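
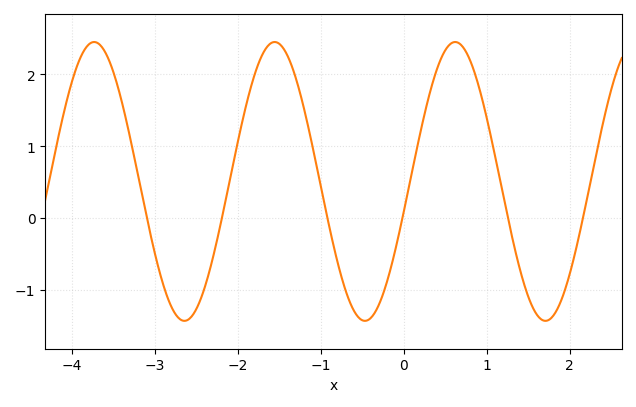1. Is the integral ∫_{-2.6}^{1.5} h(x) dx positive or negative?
positive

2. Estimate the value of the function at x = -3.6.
2.32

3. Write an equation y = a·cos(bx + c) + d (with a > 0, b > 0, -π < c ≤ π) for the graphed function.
y = 1.94cos(2.89x - 1.79) + 0.51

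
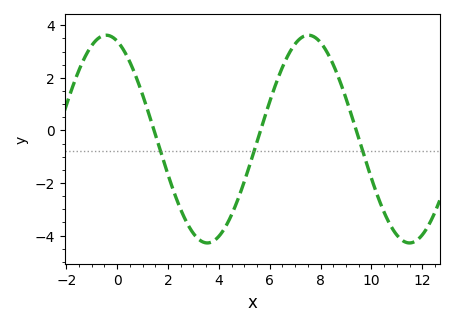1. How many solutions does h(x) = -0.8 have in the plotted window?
3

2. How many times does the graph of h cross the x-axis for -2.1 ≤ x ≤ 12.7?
3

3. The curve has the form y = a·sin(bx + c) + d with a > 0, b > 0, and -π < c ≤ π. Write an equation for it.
y = 3.95sin(0.79x + 1.9) - 0.33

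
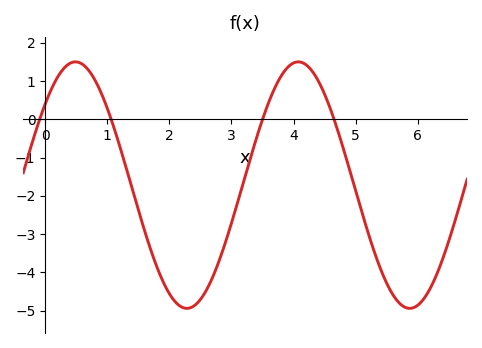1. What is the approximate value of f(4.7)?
-0.2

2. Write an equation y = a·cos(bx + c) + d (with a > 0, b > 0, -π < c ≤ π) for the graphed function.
y = 3.22cos(1.8x - 0.85) - 1.72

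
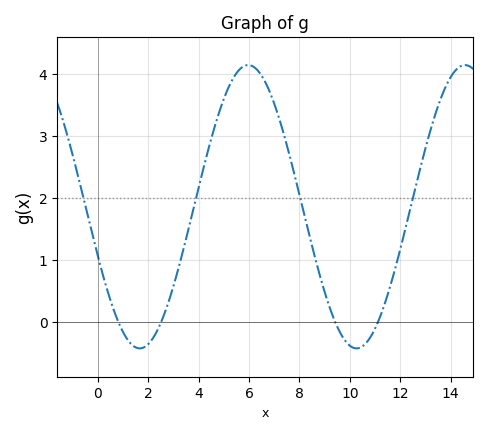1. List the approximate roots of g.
0.805, 2.51, 9.41, 11.1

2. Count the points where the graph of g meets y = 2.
4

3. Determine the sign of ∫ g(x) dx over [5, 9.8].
positive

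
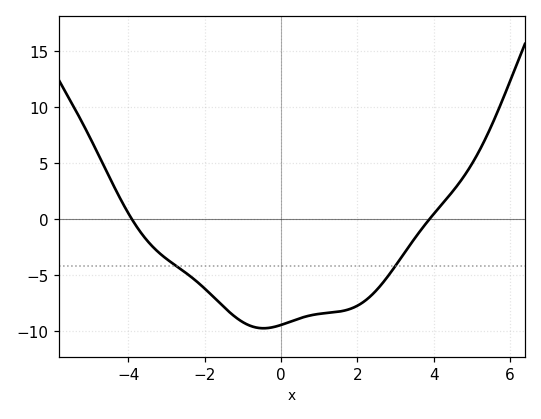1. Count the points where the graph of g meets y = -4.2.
2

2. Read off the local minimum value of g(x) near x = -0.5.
-9.5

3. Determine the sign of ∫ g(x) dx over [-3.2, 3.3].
negative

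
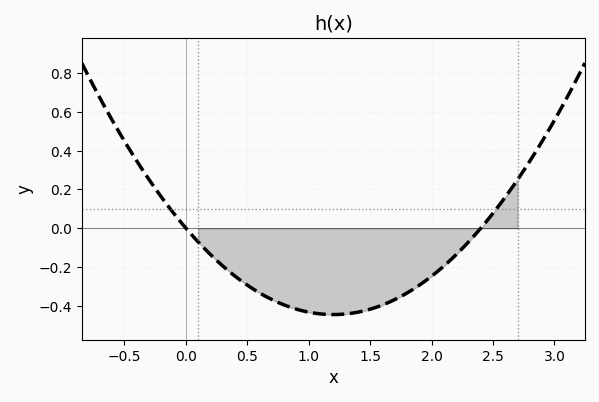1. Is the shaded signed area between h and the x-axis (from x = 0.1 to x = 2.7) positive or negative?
negative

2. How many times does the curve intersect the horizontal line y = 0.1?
2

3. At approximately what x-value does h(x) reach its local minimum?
1.2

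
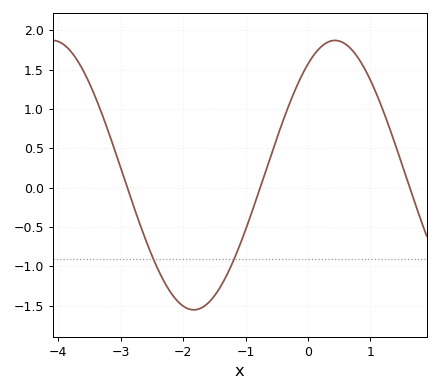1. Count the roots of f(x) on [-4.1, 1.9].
3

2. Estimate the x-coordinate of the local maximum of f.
0.432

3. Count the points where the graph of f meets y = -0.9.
2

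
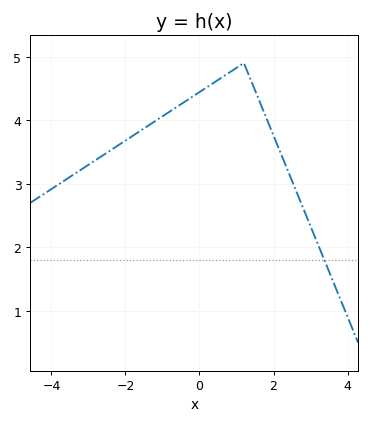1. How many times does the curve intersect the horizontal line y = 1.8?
1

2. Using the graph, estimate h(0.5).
4.6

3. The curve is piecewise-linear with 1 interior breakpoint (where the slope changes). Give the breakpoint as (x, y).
(1.2, 4.9)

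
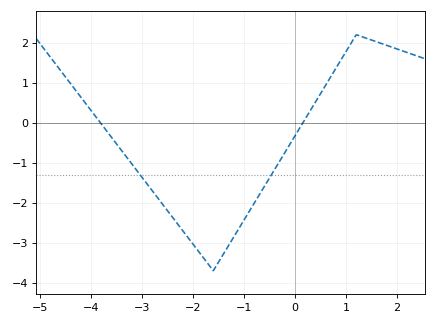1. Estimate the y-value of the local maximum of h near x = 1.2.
2.2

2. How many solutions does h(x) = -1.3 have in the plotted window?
2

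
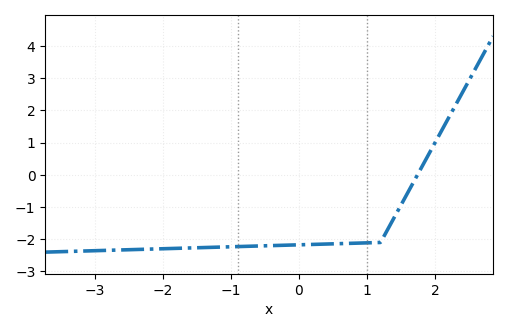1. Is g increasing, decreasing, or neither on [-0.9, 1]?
increasing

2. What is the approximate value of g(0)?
-2.17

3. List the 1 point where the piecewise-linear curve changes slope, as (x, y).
(1.2, -2.1)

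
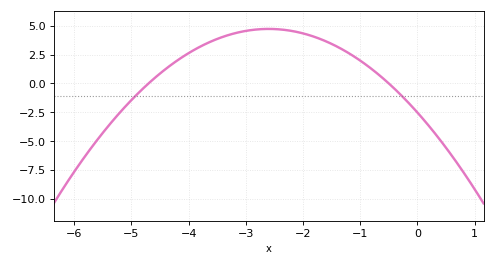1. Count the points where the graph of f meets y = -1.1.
2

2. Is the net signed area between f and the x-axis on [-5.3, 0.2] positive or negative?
positive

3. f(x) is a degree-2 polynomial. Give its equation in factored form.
y = -1.07(x + 4.7)(x + 0.5)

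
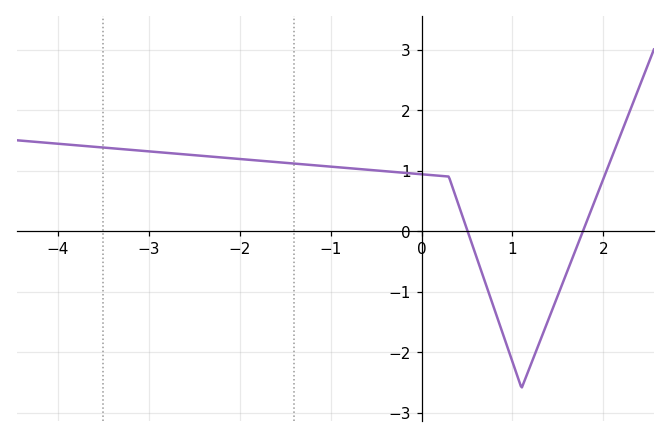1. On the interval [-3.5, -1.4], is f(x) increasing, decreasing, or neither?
decreasing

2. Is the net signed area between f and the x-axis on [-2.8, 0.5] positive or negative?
positive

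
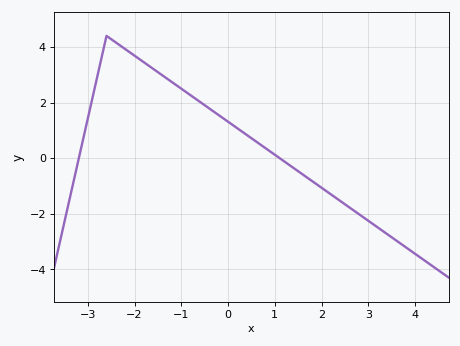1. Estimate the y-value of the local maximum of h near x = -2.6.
4.4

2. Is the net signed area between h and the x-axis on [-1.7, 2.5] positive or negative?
positive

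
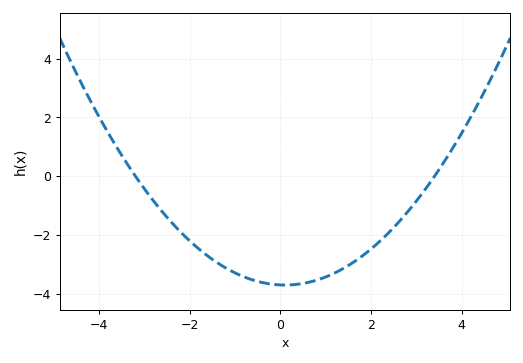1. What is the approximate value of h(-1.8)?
-2.48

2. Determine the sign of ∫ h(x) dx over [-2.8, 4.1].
negative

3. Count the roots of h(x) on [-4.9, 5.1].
2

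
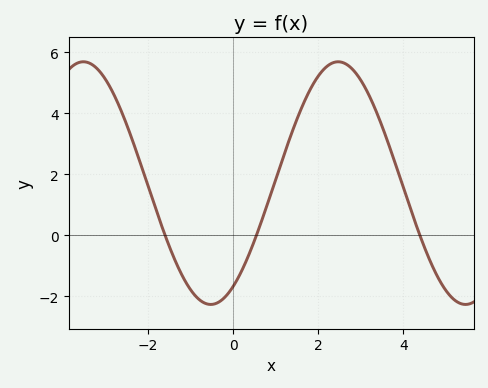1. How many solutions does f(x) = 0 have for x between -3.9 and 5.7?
3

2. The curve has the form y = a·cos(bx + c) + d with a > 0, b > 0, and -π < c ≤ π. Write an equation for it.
y = 3.98cos(1.1x - 2.6) + 1.71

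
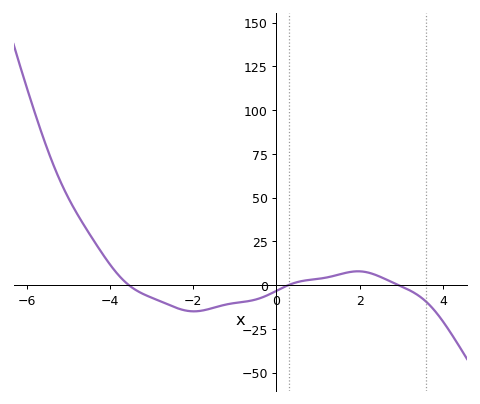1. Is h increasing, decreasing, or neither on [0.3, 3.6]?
neither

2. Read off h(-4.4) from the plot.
25.9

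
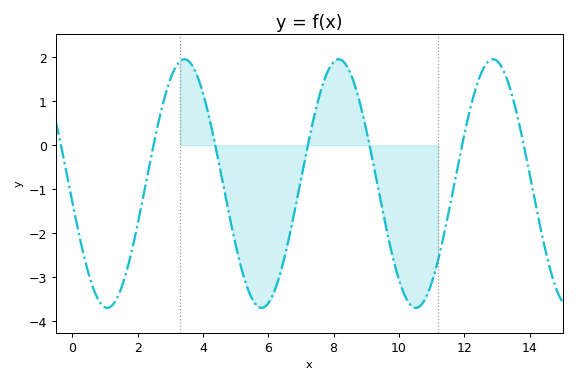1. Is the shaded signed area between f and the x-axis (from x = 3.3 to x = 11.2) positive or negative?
negative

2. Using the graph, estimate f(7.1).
-0.398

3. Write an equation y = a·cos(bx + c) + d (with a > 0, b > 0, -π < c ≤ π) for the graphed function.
y = 2.83cos(1.33x + 1.72) - 0.87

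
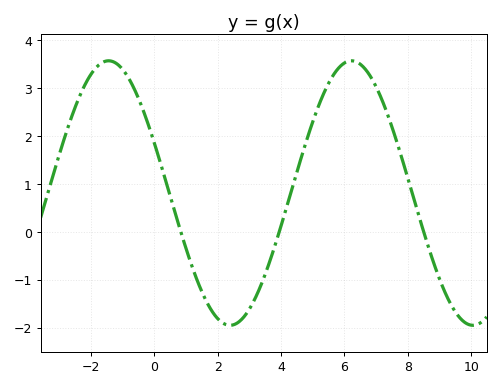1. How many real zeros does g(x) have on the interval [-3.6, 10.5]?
3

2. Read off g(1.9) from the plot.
-1.73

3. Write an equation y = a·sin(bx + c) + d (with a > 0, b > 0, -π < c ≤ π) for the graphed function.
y = 2.76sin(0.82x + 2.75) + 0.81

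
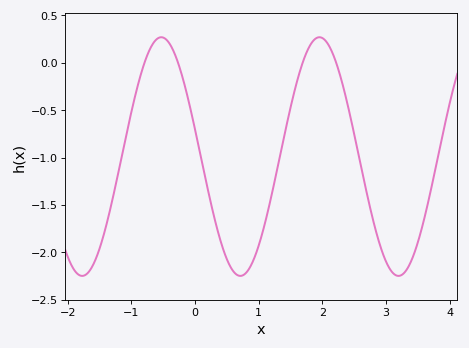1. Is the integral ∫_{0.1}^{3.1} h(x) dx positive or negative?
negative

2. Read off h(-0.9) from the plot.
-0.25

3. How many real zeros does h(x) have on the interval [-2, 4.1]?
4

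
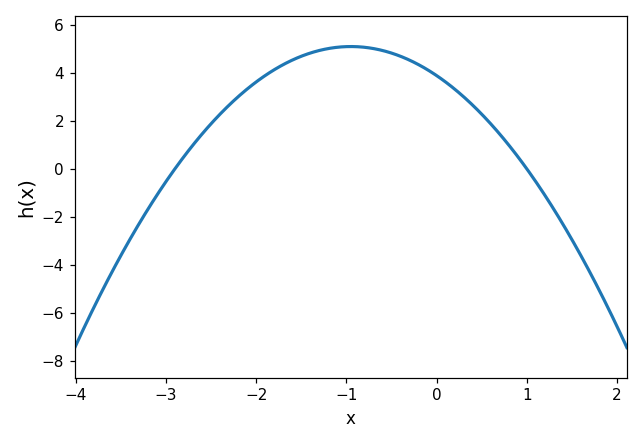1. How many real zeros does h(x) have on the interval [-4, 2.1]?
2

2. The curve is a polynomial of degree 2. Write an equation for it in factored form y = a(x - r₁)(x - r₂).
y = -1.34(x + 2.9)(x - 1)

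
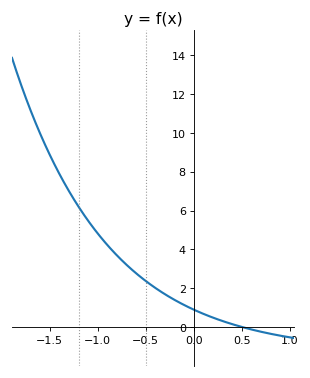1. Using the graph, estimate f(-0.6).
2.8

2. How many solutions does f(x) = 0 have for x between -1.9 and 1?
1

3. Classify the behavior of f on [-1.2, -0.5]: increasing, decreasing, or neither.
decreasing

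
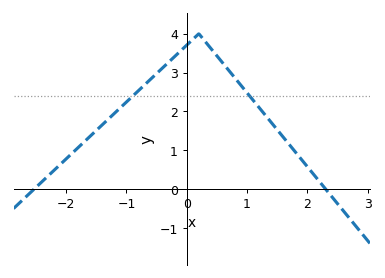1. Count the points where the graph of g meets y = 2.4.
2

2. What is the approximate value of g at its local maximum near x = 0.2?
4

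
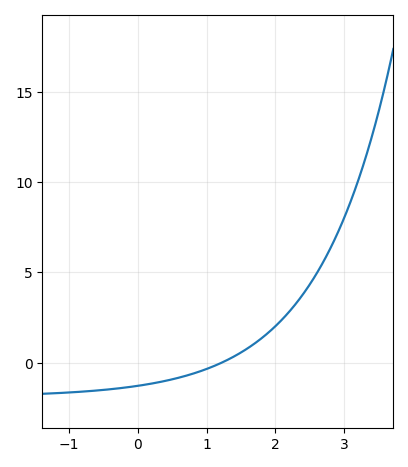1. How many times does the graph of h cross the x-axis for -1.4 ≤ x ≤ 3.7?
1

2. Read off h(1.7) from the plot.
1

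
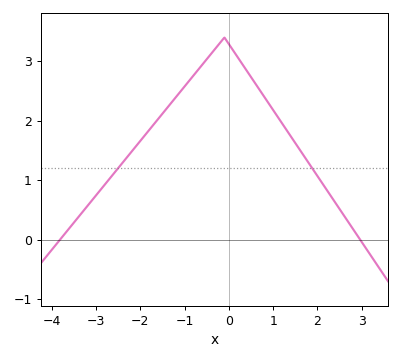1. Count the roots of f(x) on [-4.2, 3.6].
2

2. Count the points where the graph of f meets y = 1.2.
2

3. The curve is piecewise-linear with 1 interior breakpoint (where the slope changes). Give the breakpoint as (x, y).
(-0.1, 3.4)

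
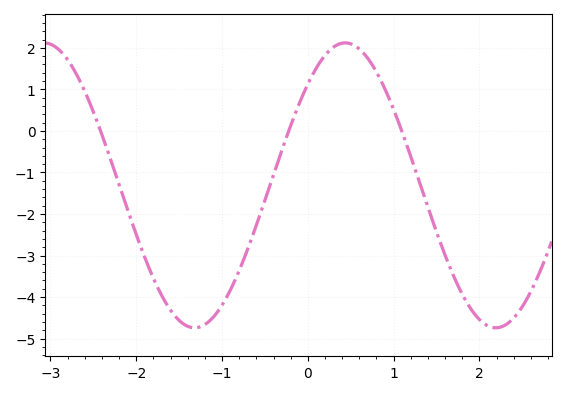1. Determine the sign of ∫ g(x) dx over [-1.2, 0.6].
negative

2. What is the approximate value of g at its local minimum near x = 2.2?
-4.74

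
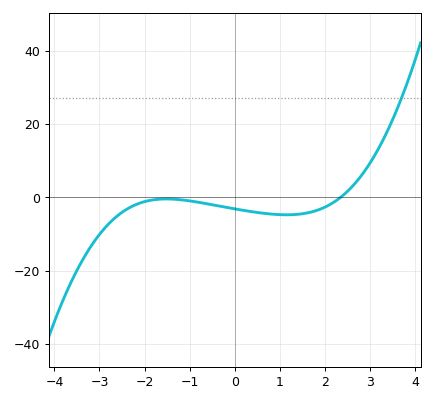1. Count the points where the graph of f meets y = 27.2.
1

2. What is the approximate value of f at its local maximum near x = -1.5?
-0.4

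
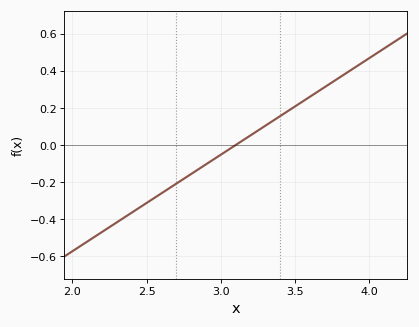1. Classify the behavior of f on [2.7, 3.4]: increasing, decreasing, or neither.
increasing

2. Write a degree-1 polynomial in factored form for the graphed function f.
y = 0.52(x - 3.1)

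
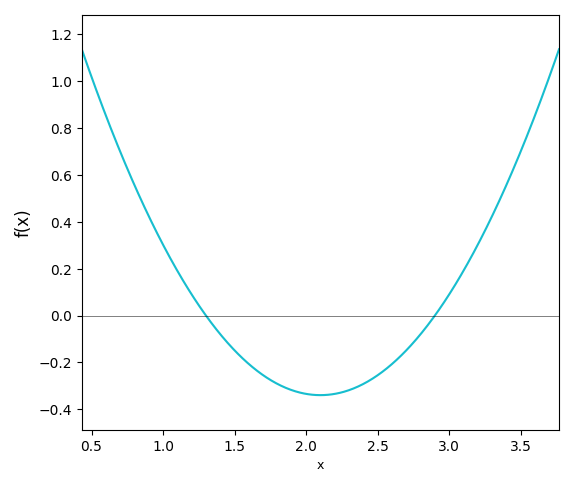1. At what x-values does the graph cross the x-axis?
1.3, 2.9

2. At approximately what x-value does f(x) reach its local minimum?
2.1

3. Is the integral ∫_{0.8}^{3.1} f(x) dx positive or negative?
negative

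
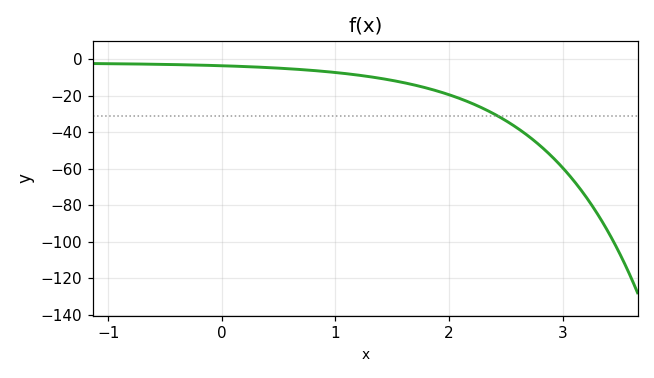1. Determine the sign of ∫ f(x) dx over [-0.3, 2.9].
negative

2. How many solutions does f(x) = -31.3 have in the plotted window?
1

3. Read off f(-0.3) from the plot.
-2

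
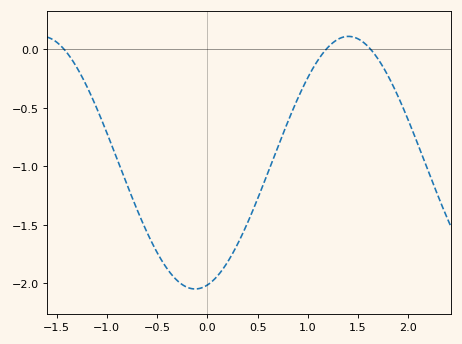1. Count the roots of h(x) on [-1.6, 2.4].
3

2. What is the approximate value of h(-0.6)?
-1.57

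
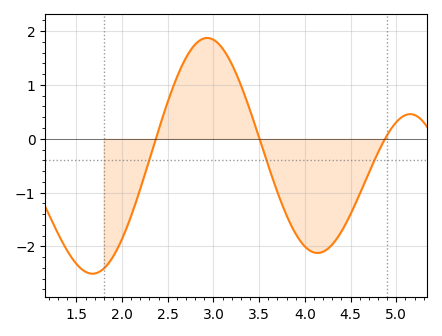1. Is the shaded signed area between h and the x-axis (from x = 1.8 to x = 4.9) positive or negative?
negative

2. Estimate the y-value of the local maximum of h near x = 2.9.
1.87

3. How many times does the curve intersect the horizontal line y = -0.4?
3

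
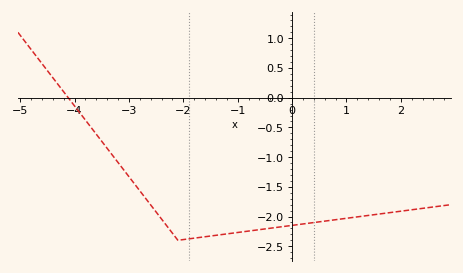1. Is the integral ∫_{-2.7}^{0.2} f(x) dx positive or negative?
negative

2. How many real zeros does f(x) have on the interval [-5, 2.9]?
1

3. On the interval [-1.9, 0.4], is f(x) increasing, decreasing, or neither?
increasing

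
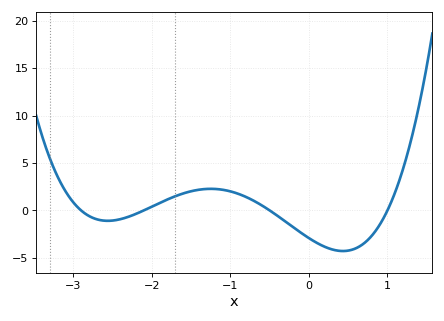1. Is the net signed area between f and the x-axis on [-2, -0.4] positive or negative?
positive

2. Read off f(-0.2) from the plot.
-2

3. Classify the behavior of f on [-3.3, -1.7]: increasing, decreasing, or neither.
neither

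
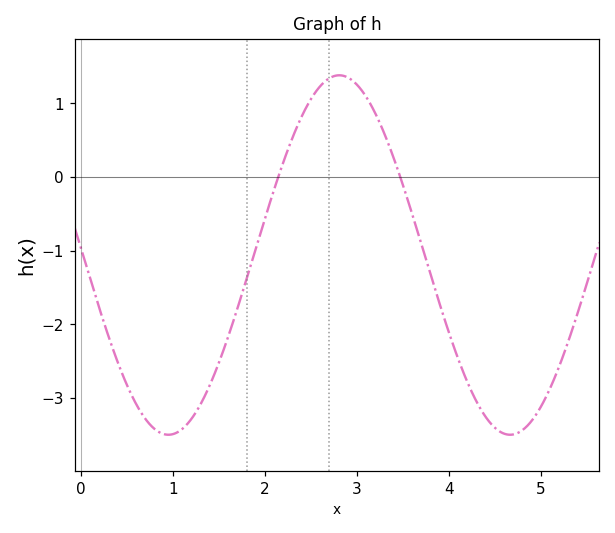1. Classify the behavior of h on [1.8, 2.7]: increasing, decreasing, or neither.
increasing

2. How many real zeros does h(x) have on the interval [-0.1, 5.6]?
2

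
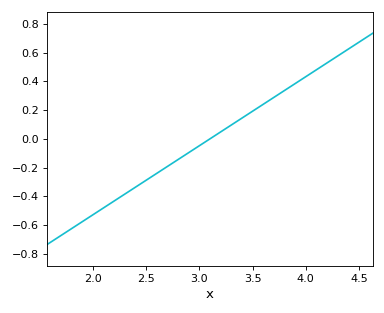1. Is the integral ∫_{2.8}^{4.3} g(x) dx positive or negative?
positive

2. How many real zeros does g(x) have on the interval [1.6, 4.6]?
1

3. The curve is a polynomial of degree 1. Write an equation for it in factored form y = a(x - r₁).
y = 0.48(x - 3.1)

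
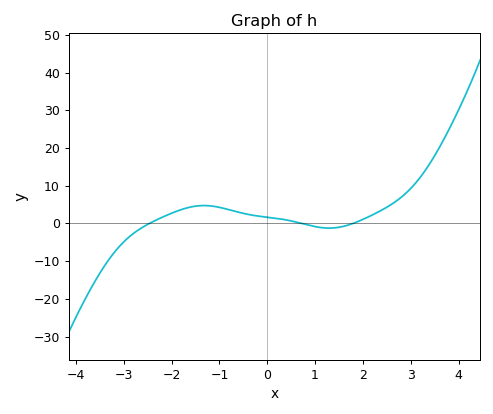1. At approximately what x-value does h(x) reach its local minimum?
1.2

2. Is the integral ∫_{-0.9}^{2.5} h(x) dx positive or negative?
positive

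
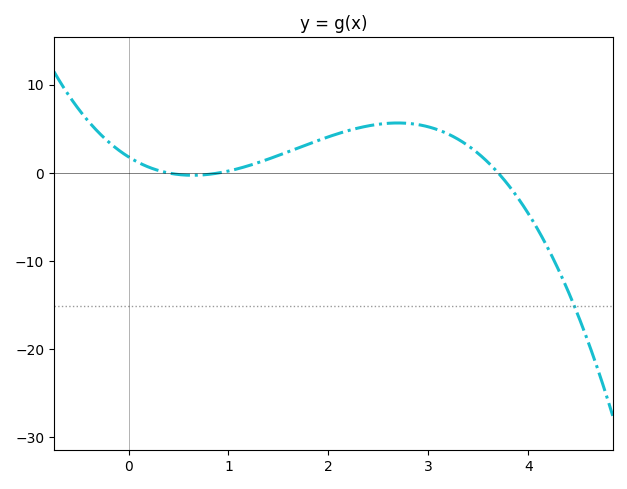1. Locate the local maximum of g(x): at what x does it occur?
2.69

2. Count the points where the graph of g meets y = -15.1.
1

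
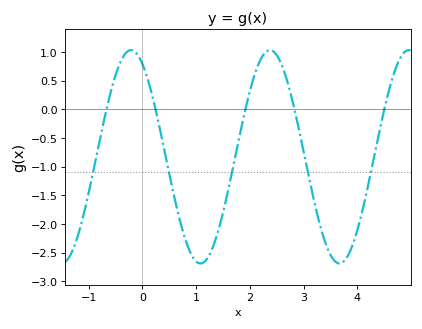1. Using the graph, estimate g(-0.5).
0.6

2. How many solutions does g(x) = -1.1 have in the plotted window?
5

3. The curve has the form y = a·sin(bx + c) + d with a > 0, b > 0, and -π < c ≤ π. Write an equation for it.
y = 1.86sin(2.4x + 2.1) - 0.83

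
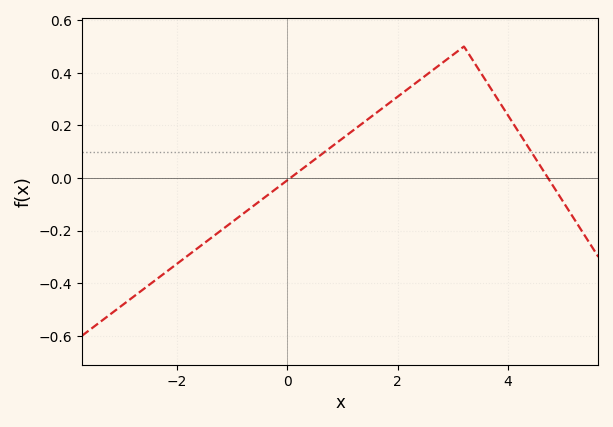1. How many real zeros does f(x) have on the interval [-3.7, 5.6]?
2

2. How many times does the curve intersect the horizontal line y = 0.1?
2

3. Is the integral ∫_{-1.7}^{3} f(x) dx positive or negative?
positive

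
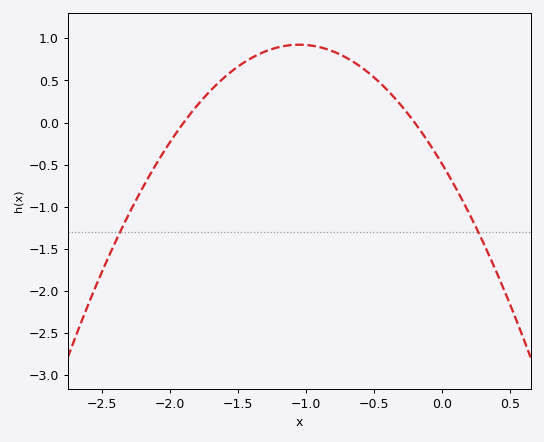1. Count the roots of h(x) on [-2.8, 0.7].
2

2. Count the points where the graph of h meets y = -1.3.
2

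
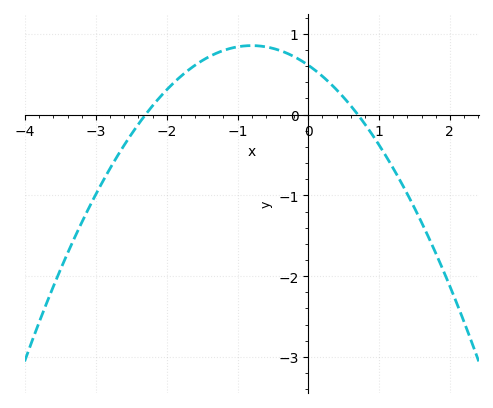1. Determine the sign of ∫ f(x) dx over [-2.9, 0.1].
positive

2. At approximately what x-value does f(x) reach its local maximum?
-0.8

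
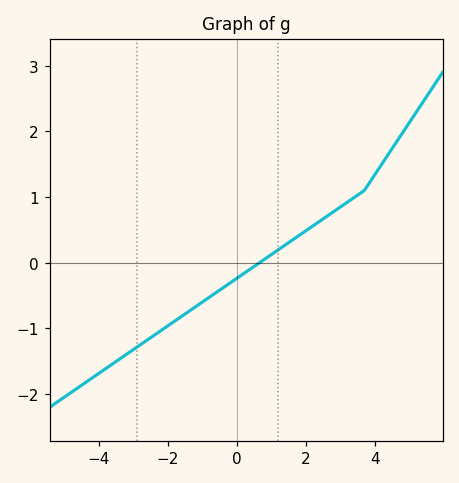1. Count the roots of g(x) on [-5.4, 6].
1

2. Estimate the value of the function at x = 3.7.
1.1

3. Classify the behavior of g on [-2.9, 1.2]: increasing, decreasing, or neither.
increasing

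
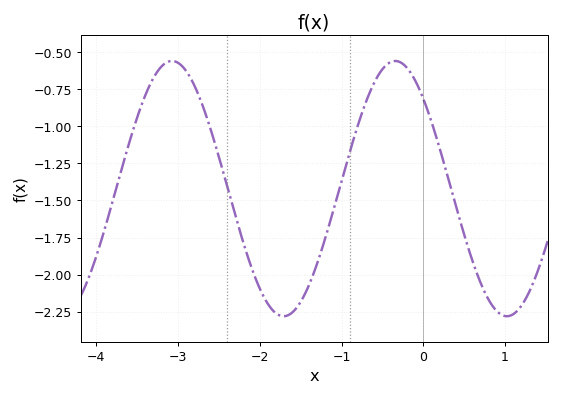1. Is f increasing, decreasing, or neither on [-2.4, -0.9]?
neither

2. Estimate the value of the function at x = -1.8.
-2.26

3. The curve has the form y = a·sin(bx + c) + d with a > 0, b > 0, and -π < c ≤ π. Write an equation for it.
y = 0.86sin(2.3x + 2.36) - 1.42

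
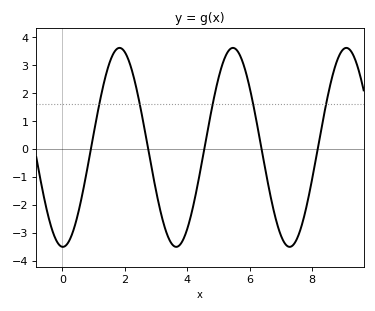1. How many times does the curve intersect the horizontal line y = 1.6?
5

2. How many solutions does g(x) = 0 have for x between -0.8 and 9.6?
5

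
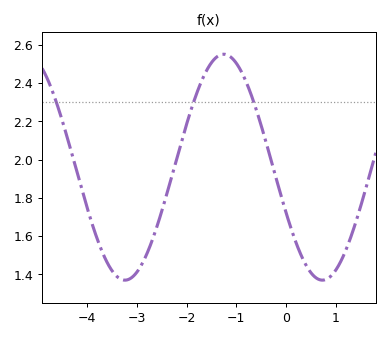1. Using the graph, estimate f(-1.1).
2.53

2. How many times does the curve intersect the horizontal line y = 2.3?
3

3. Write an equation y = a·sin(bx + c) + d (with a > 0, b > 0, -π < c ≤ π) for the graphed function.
y = 0.59sin(1.58x - 2.73) + 1.96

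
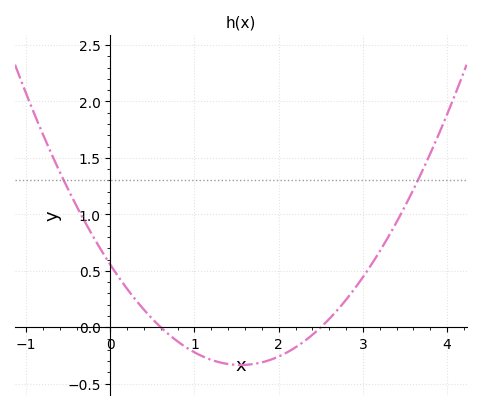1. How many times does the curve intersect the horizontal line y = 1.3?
2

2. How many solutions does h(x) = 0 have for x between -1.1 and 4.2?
2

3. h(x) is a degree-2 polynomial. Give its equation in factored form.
y = 0.37(x - 0.6)(x - 2.5)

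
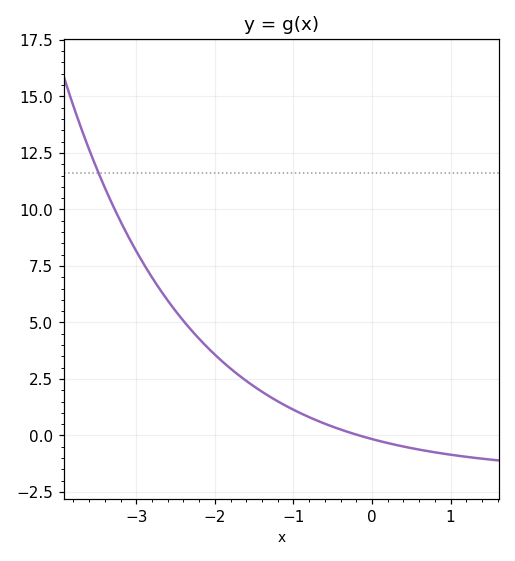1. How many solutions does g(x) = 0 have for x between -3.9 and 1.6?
1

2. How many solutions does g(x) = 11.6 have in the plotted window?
1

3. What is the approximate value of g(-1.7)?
2.68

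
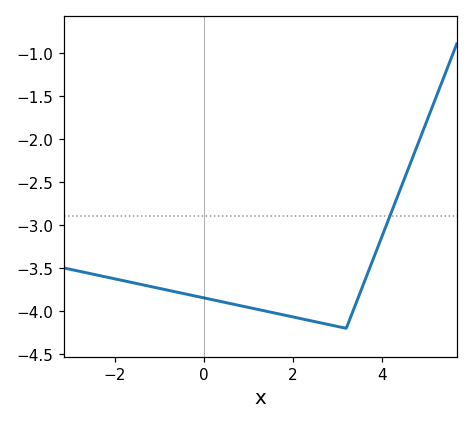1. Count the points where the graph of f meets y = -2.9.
1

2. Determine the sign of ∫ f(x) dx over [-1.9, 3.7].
negative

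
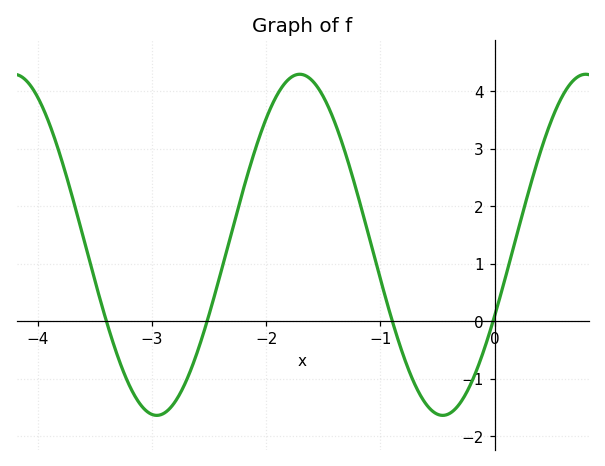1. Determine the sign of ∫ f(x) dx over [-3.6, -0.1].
positive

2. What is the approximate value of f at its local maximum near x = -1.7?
4.3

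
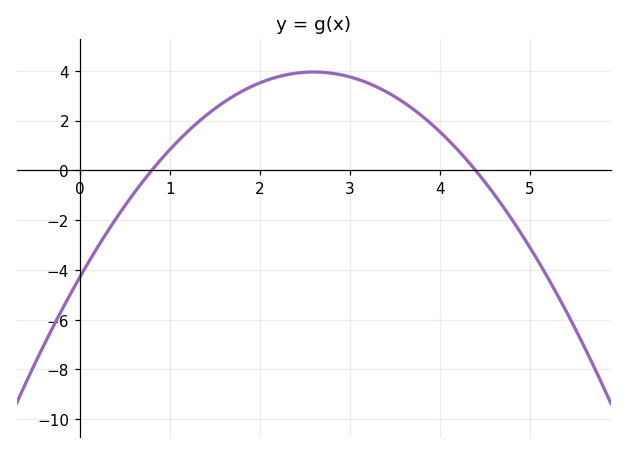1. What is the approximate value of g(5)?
-3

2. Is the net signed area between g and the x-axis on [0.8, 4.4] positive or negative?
positive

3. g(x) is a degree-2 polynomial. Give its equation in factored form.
y = -1.22(x - 0.8)(x - 4.4)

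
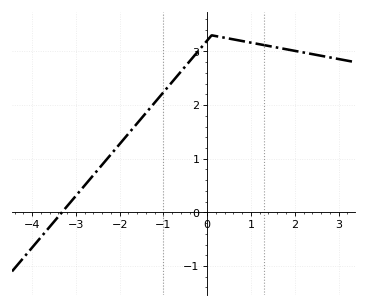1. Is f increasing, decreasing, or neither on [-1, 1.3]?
neither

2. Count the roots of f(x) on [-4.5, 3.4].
1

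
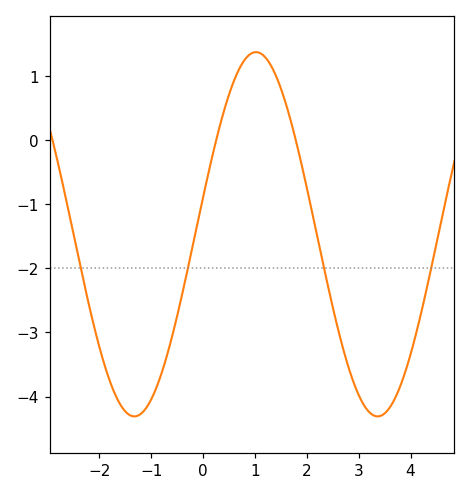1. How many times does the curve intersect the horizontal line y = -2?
4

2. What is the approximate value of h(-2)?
-3.2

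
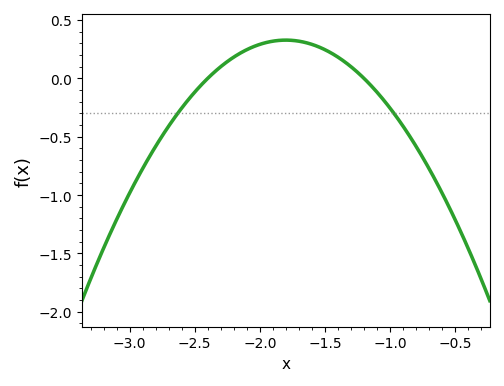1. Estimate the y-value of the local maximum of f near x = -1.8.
0.328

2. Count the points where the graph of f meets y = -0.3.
2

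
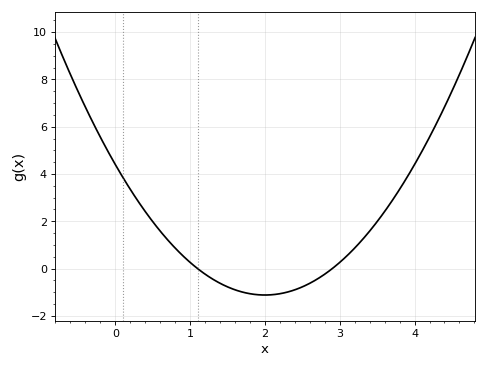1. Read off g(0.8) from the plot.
0.869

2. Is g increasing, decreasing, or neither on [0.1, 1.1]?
decreasing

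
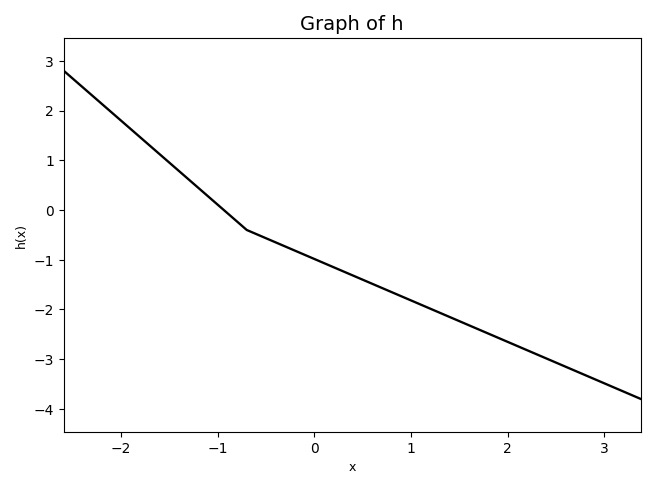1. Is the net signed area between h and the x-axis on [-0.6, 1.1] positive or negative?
negative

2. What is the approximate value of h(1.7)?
-2.4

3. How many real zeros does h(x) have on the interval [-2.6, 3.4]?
1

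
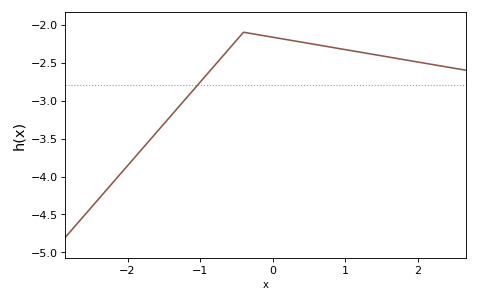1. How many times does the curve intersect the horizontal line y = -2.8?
1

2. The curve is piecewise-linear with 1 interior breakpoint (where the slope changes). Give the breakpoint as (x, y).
(-0.4, -2.1)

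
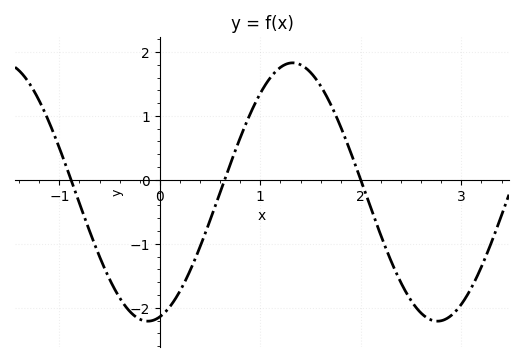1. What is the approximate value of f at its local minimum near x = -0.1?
-2.2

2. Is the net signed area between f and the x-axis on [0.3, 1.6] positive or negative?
positive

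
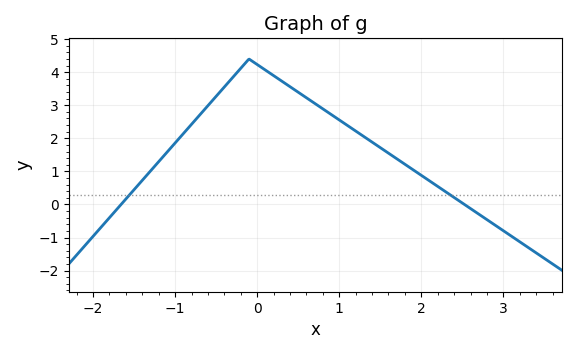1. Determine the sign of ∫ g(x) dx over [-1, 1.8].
positive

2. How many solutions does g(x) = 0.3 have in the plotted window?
2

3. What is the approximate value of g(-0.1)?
4.4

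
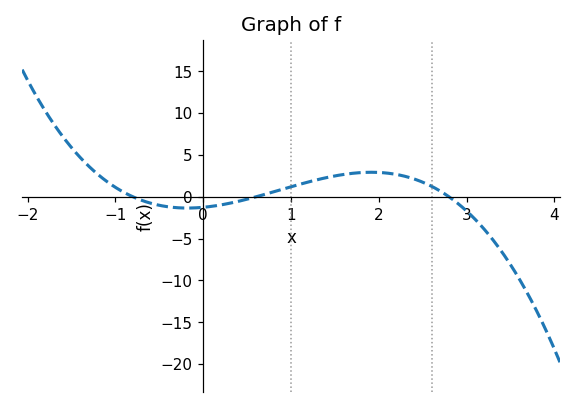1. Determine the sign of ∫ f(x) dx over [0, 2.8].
positive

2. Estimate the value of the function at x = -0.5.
-1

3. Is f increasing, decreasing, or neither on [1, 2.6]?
neither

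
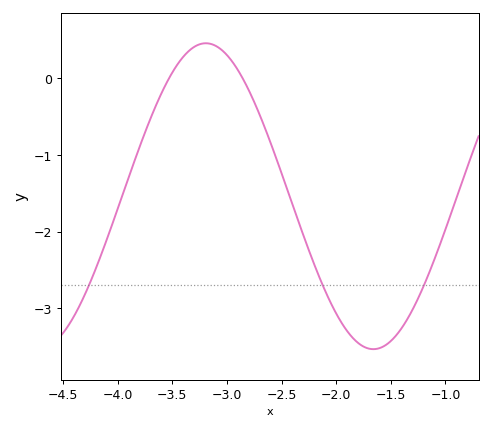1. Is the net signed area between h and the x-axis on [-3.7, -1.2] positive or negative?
negative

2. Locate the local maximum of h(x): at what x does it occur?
-3.2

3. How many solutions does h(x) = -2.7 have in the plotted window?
3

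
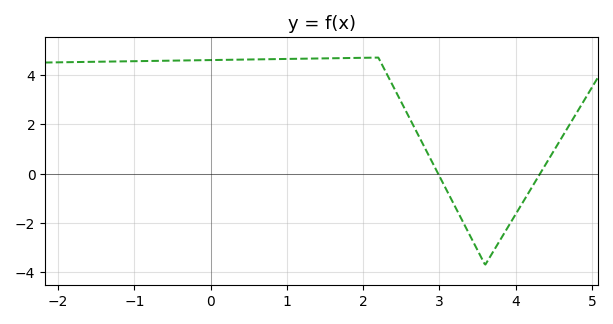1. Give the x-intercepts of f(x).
3, 4.3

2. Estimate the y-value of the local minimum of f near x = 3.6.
-3.6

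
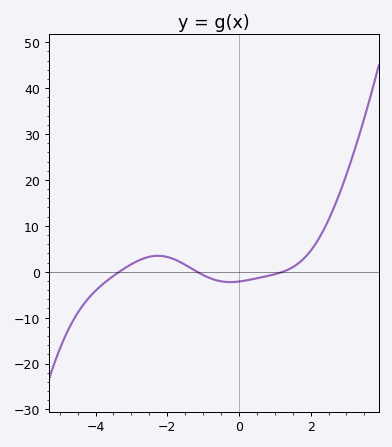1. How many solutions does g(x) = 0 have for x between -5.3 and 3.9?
3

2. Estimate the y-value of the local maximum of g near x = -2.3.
3.47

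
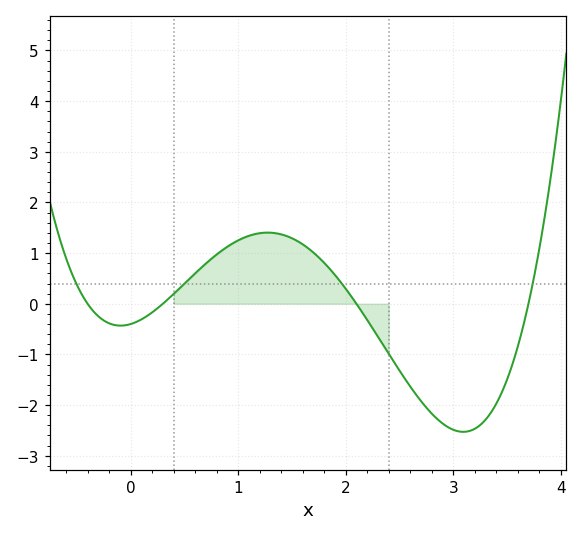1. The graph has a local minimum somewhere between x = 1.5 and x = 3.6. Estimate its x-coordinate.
3.09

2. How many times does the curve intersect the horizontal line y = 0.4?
4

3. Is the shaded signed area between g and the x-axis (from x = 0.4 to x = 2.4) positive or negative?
positive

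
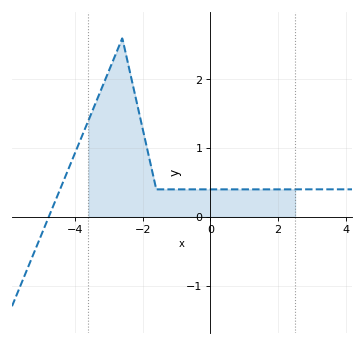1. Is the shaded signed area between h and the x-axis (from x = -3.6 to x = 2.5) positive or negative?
positive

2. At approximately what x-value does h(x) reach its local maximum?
-2.6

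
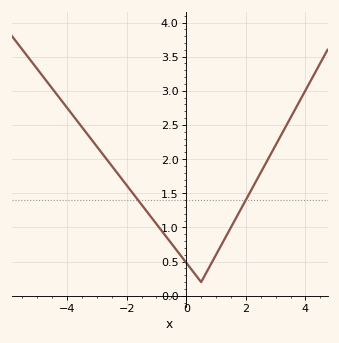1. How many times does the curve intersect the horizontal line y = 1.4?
2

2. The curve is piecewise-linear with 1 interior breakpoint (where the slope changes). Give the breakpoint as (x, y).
(0.5, 0.2)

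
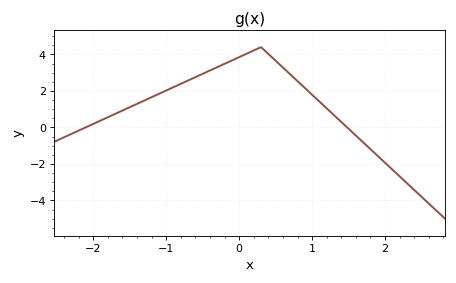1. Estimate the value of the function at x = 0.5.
3.6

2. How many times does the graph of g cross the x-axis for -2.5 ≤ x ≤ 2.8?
2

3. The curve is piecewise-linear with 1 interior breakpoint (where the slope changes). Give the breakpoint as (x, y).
(0.3, 4.4)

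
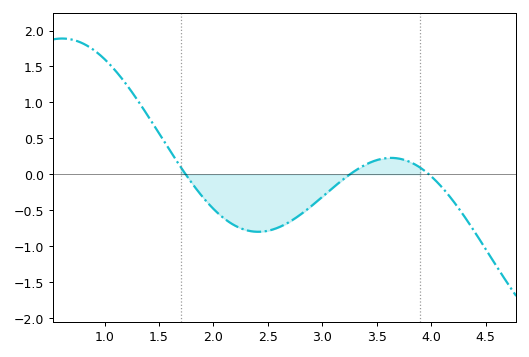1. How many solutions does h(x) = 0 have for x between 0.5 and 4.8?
3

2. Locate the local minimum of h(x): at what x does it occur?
2.41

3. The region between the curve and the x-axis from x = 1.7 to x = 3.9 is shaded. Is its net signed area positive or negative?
negative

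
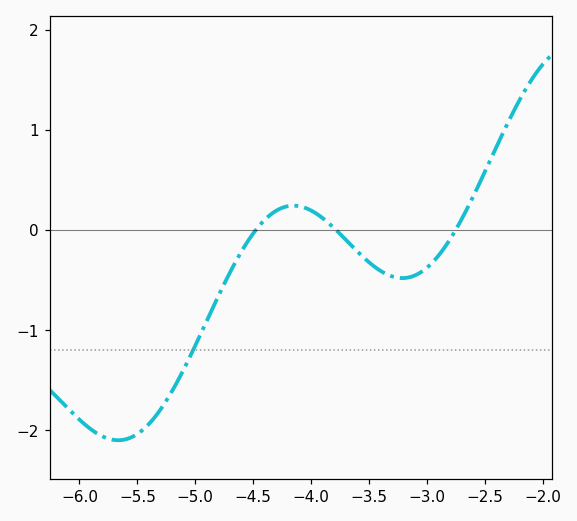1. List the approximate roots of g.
-4.48, -3.78, -2.75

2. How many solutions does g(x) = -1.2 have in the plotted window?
1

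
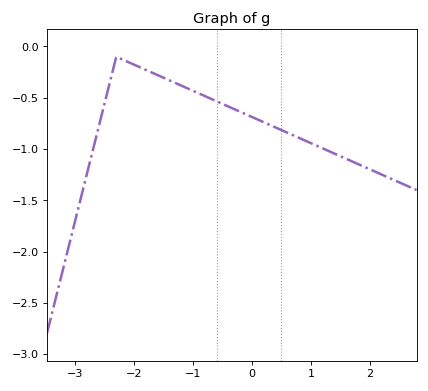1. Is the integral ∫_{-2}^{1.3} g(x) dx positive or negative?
negative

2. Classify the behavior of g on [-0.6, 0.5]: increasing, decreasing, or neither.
decreasing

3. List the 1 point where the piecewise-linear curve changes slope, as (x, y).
(-2.3, -0.1)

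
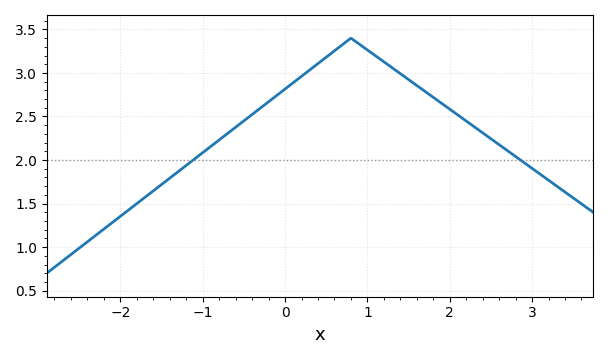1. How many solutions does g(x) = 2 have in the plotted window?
2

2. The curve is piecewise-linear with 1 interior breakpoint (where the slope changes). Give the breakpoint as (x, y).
(0.8, 3.4)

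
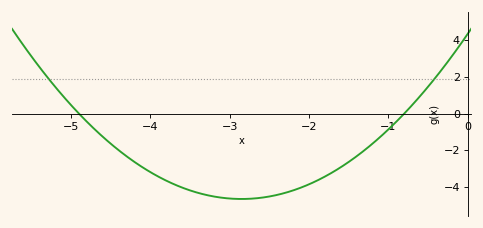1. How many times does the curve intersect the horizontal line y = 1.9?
2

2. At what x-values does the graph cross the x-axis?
-4.9, -0.8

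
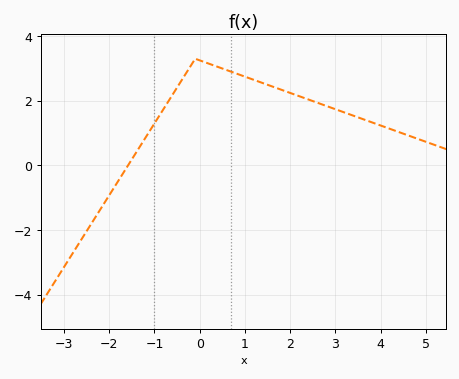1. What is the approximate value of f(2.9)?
1.79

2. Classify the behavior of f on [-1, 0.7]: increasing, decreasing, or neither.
neither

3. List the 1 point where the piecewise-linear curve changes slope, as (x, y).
(-0.1, 3.3)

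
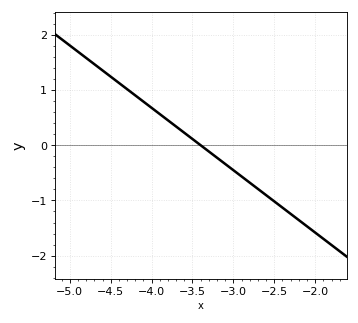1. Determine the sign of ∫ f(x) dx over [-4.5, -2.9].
positive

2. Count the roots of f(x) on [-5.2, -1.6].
1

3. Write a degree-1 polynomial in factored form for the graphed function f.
y = -1.13(x + 3.4)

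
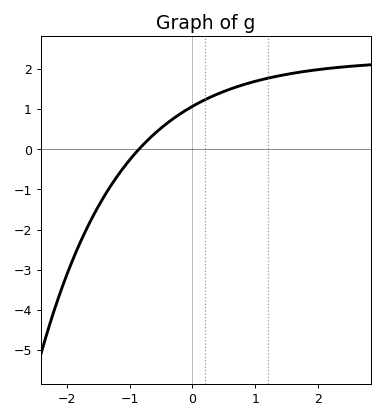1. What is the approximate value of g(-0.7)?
0.248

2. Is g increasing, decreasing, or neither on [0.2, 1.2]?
increasing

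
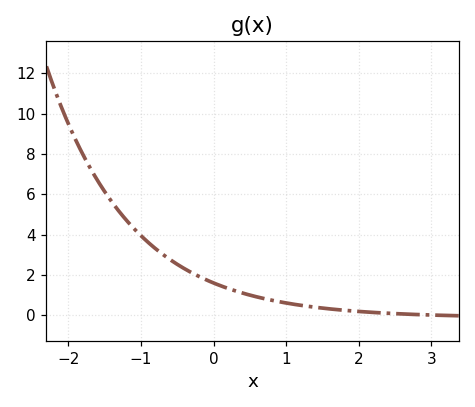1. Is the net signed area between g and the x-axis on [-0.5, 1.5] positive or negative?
positive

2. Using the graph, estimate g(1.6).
0.4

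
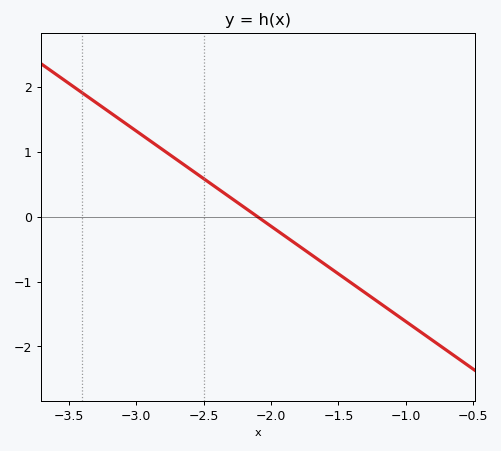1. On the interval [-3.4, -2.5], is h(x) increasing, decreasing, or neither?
decreasing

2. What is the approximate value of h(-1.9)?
-0.3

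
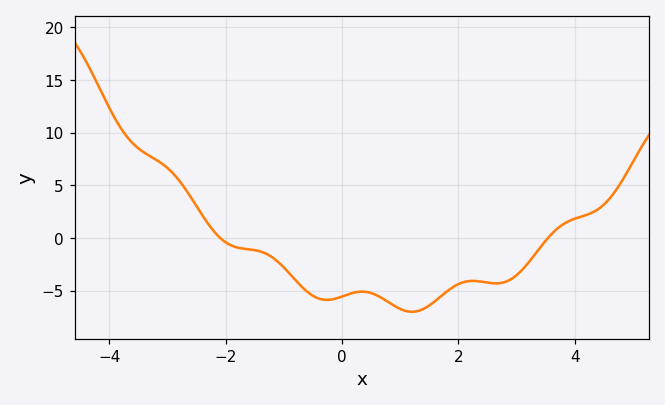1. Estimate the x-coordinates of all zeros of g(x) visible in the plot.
-2, 3.6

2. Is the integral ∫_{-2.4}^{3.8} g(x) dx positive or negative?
negative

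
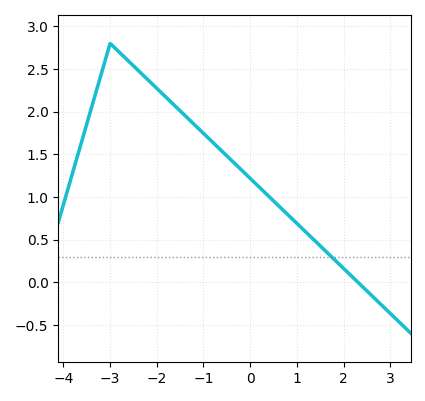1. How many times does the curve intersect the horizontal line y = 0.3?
1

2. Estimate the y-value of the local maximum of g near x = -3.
2.8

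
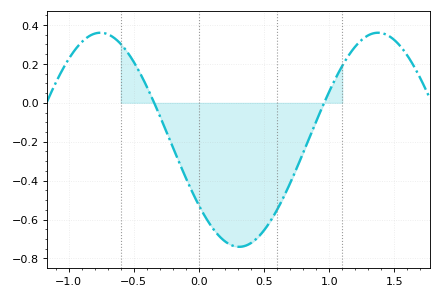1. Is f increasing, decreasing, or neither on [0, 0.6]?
neither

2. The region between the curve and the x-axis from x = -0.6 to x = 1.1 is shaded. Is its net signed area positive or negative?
negative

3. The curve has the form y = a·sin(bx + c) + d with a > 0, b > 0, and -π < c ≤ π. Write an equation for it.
y = 0.55sin(3x - 2.5) - 0.19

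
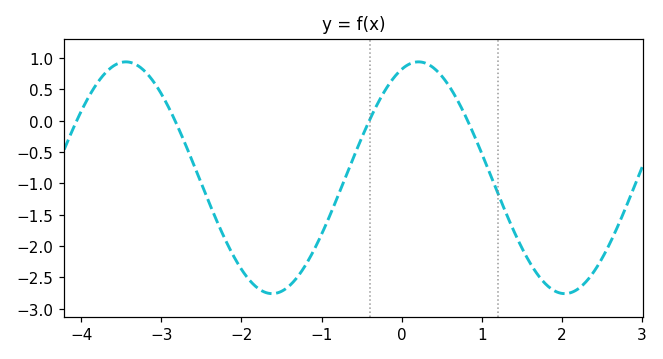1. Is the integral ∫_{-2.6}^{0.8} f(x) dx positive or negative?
negative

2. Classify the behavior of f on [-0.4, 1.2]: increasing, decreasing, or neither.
neither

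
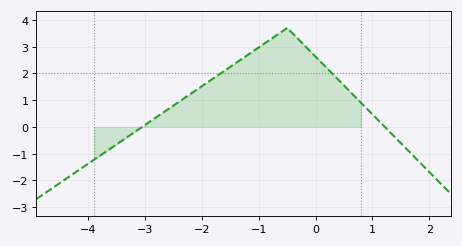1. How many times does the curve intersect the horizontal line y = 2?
2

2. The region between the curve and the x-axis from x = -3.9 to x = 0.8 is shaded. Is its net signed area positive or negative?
positive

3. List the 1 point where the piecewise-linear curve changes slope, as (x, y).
(-0.5, 3.7)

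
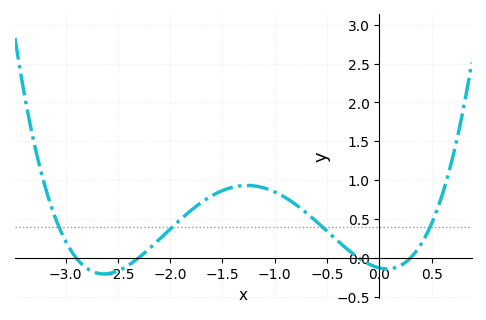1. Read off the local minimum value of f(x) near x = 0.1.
-0.144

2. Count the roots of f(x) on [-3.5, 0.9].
4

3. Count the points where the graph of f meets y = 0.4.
4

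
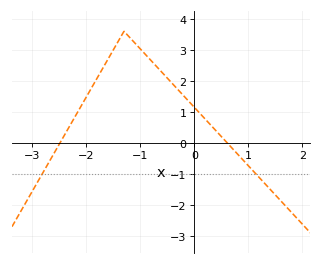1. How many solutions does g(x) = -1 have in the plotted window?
2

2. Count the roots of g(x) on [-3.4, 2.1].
2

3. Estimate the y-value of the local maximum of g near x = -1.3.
3.6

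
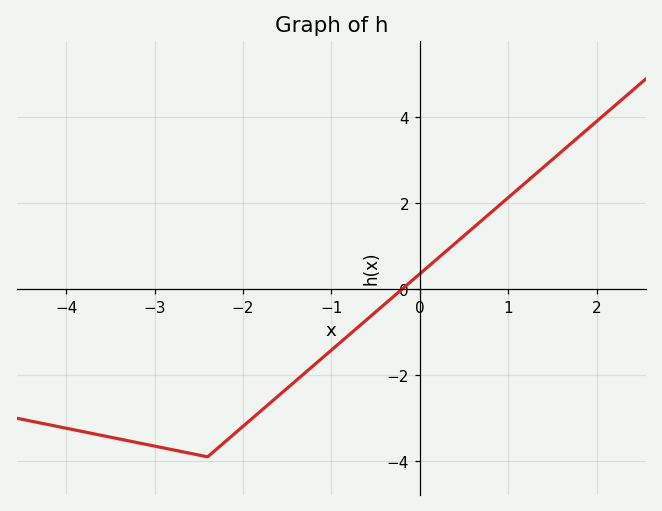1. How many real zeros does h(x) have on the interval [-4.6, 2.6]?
1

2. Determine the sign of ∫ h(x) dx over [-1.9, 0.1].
negative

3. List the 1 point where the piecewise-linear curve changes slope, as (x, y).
(-2.4, -3.9)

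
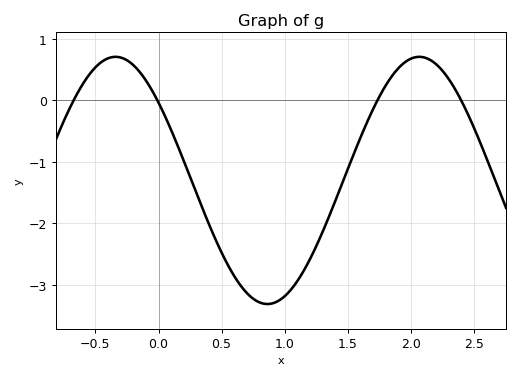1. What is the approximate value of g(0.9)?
-3.3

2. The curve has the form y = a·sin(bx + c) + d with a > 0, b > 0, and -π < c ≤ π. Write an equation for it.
y = 2.01sin(2.61x + 2.46) - 1.3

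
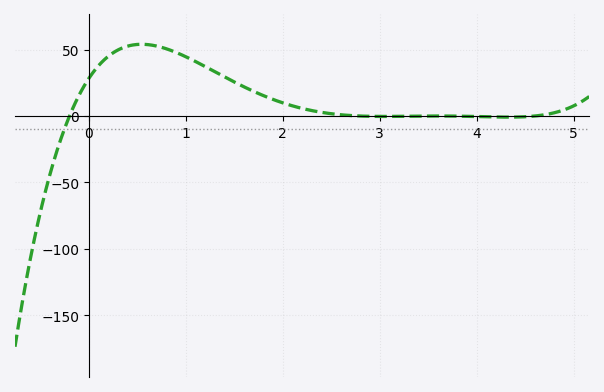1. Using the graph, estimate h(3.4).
0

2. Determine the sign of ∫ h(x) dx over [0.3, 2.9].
positive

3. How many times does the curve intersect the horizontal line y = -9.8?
1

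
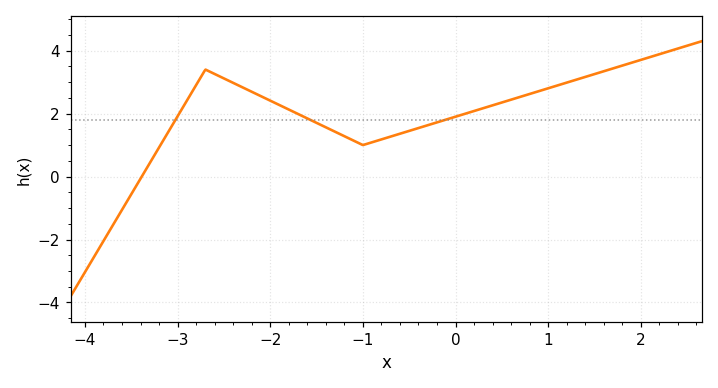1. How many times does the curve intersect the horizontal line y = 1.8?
3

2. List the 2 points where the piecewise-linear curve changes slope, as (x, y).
(-2.7, 3.4); (-1, 1)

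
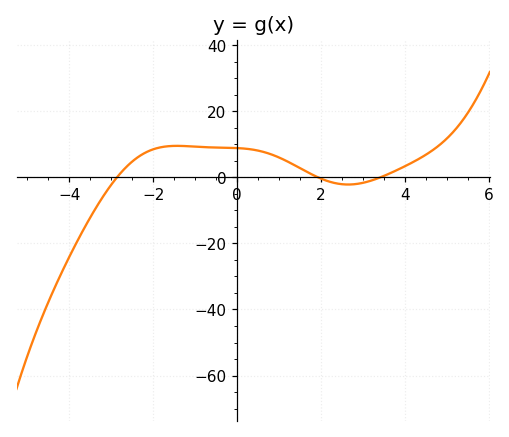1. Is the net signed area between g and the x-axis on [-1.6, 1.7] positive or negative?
positive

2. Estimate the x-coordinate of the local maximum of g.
-1.43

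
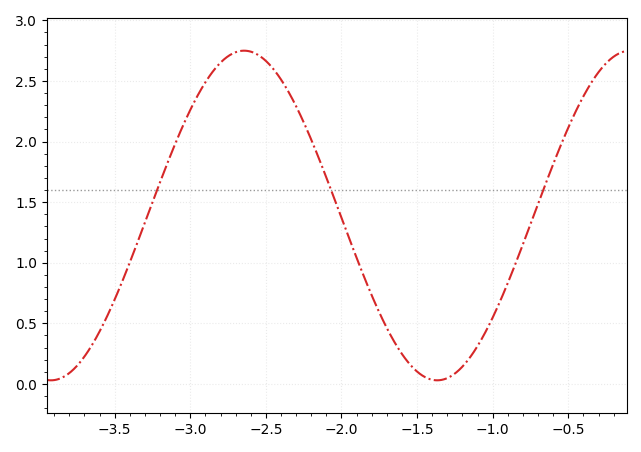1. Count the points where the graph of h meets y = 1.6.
3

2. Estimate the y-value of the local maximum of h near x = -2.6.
2.75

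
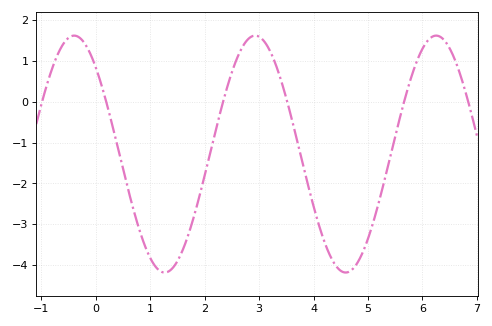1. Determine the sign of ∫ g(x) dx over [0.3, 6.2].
negative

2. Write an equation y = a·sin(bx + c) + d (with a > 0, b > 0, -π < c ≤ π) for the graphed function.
y = 2.9sin(1.89x + 2.32) - 1.28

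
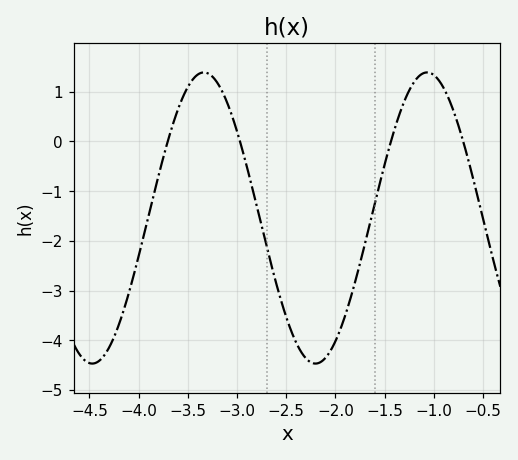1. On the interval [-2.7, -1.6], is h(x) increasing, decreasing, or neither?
neither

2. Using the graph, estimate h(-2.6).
-2.87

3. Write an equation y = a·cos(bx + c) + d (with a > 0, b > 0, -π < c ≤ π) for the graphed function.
y = 2.93cos(2.77x + 2.96) - 1.54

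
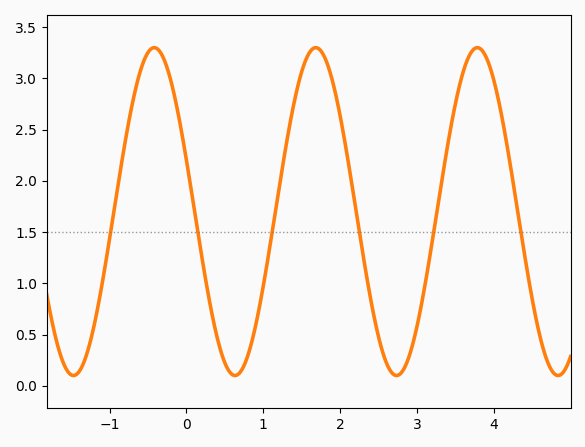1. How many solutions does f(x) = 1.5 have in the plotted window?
6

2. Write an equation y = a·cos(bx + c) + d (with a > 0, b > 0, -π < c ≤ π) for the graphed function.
y = 1.6cos(2.99x + 1.25) + 1.7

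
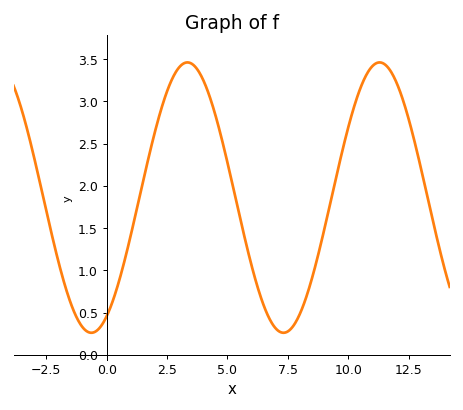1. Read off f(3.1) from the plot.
3.45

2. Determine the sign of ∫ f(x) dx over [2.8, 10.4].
positive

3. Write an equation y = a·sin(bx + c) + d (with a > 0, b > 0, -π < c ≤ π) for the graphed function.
y = 1.6sin(0.79x - 1.1) + 1.86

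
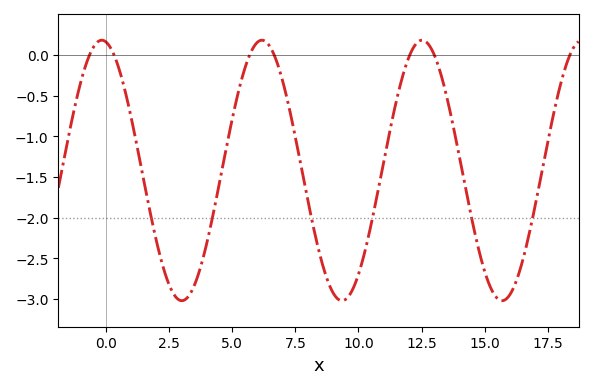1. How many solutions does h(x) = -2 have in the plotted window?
6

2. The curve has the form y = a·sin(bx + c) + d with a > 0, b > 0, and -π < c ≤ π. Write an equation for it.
y = 1.6sin(0.99x + 1.7) - 1.42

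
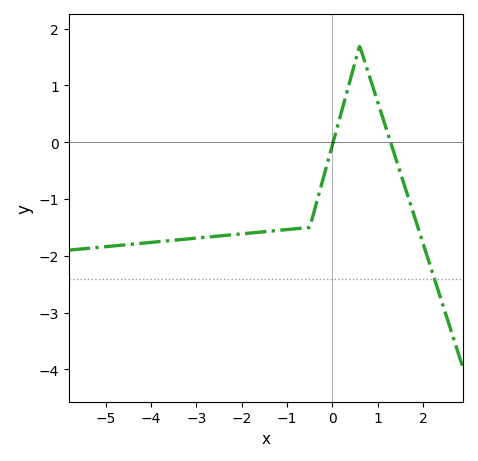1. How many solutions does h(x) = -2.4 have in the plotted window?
1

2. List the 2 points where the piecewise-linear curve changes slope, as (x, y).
(-0.5, -1.5); (0.6, 1.7)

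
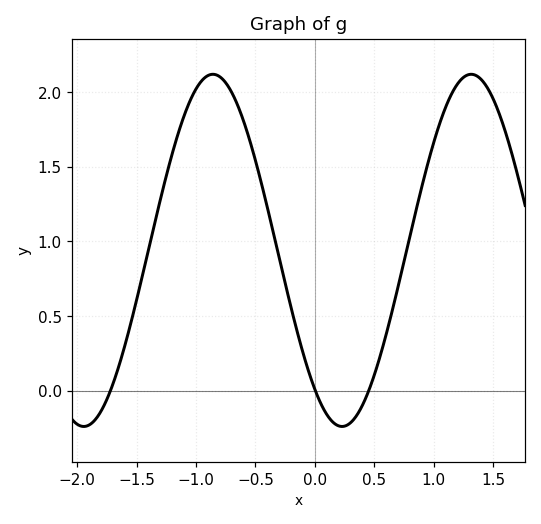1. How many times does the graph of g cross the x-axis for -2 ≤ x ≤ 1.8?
3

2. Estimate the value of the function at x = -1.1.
1.85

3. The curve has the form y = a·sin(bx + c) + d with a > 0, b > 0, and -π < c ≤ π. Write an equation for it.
y = 1.18sin(2.9x - 2.2) + 0.94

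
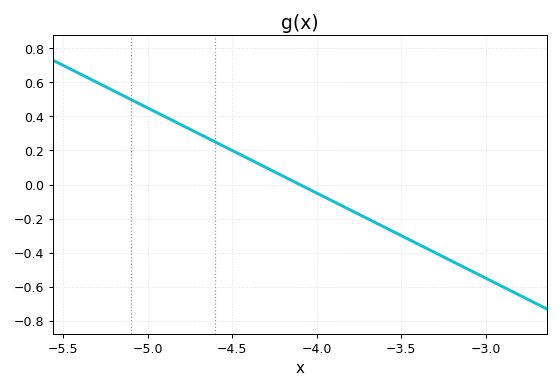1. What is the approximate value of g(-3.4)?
-0.34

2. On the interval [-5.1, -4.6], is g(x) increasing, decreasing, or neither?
decreasing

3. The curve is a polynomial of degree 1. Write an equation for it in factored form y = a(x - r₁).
y = -0.5(x + 4.1)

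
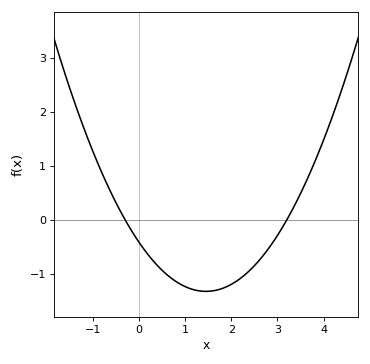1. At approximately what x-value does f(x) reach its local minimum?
1.4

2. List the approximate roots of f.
-0.3, 3.2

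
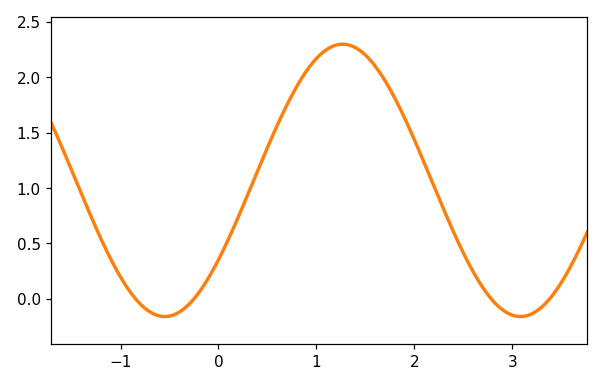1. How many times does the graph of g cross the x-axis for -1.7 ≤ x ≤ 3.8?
4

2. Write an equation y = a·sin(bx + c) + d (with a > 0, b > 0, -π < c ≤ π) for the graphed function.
y = 1.23sin(1.73x - 0.622) + 1.07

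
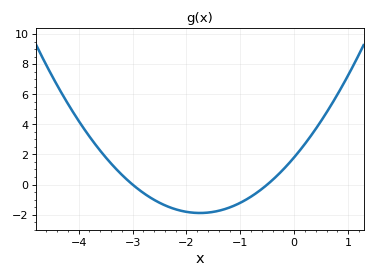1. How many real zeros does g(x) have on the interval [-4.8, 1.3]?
2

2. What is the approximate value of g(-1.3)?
-1.6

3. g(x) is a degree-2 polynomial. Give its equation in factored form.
y = 1.21(x + 3)(x + 0.5)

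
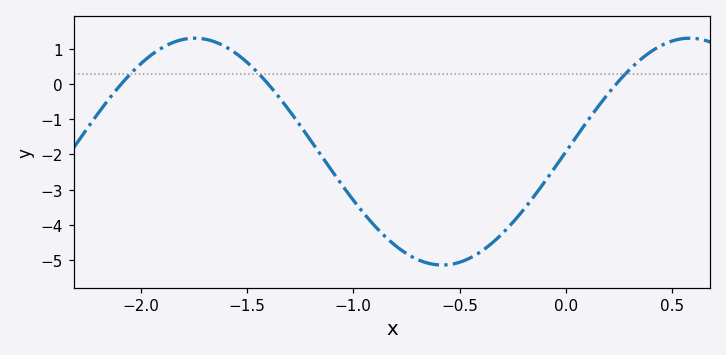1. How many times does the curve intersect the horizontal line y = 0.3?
3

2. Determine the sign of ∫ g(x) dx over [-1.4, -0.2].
negative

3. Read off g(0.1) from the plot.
-1.1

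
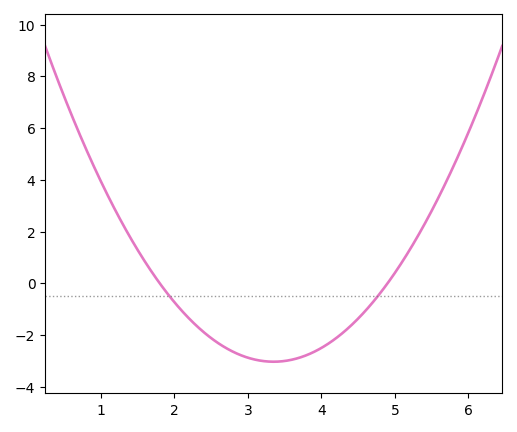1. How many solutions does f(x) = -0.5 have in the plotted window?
2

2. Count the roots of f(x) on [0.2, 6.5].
2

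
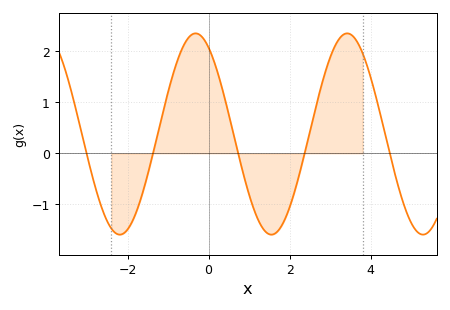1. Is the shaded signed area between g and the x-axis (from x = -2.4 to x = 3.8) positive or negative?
positive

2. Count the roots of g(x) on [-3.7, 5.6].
5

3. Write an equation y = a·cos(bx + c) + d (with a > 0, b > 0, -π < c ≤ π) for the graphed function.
y = 1.97cos(1.7x + 0.54) + 0.38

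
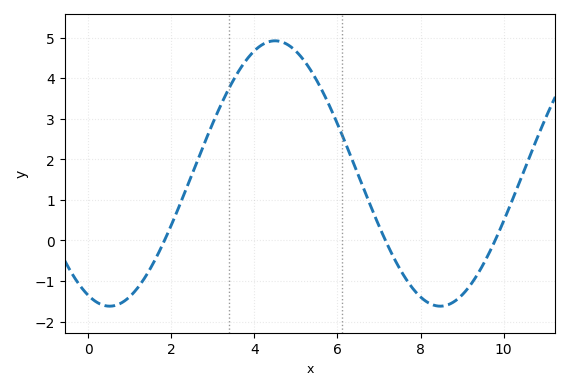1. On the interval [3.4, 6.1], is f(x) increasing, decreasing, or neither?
neither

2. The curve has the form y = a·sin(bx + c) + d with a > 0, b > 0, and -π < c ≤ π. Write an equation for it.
y = 3.27sin(0.79x - 1.98) + 1.65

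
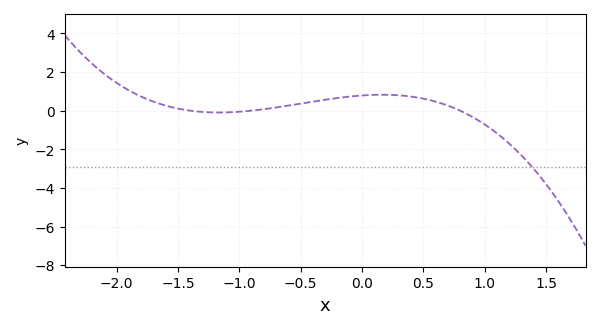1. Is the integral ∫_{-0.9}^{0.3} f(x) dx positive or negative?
positive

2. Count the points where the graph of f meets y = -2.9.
1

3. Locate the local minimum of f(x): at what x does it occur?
-1.2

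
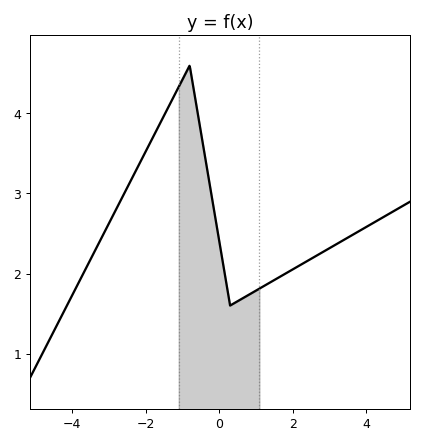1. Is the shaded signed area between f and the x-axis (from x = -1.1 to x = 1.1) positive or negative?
positive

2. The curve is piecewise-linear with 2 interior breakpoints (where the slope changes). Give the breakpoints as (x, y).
(-0.8, 4.6); (0.3, 1.6)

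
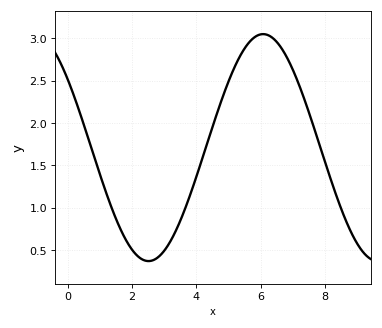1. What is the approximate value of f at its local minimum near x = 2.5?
0.35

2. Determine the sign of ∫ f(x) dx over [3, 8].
positive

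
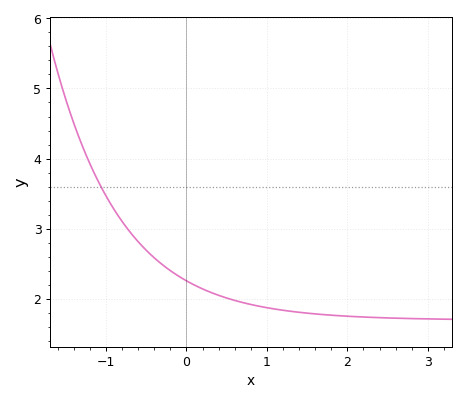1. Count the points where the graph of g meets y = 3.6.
1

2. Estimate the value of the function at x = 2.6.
1.73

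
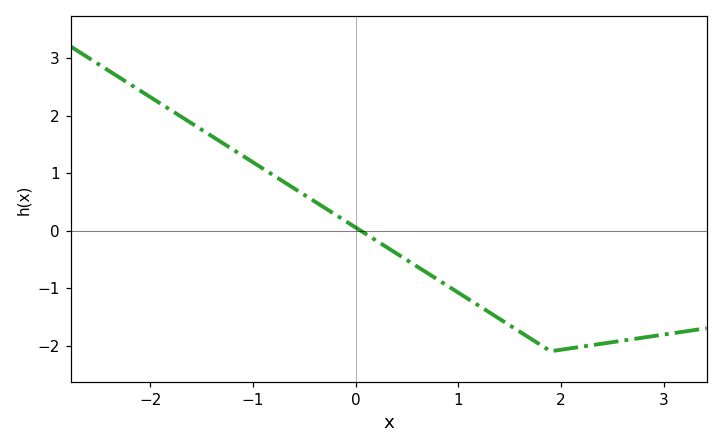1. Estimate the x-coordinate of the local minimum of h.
1.9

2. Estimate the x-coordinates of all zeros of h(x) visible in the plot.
0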